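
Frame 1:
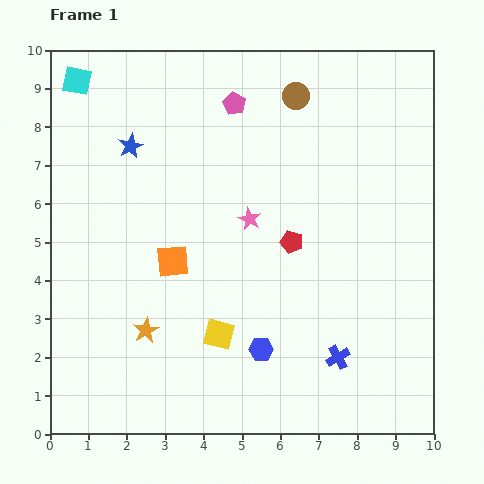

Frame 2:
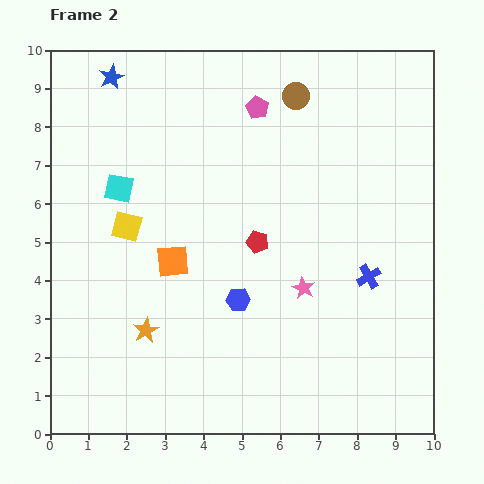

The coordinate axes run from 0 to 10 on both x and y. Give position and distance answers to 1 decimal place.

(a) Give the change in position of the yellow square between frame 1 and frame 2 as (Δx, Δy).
(-2.4, 2.8)

The yellow square was at (4.4, 2.6) in frame 1 and (2.0, 5.4) in frame 2.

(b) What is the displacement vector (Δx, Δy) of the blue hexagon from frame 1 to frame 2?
(-0.6, 1.3)

The blue hexagon was at (5.5, 2.2) in frame 1 and (4.9, 3.5) in frame 2.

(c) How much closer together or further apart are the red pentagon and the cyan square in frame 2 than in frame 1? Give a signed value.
-3.1

Distance in frame 1: 7.0. Distance in frame 2: 3.9.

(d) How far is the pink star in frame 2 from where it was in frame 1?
2.3

The pink star moved from (5.2, 5.6) to (6.6, 3.8), a distance of √(1.4² + 1.8²) ≈ 2.3.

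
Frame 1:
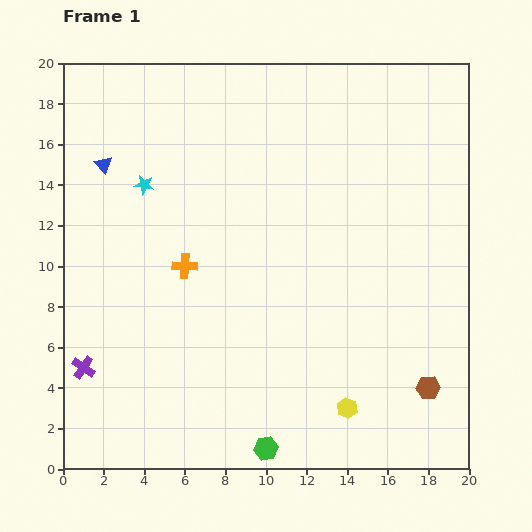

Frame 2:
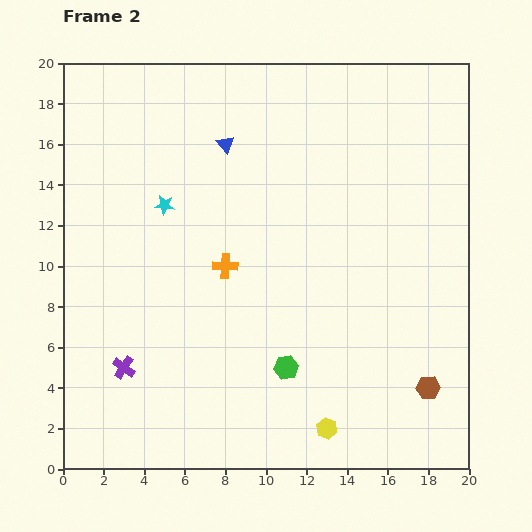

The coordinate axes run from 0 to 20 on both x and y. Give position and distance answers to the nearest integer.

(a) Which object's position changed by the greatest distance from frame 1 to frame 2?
the blue triangle

(moved 6; next 4)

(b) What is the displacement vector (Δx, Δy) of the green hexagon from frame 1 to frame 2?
(1, 4)

The green hexagon was at (10, 1) in frame 1 and (11, 5) in frame 2.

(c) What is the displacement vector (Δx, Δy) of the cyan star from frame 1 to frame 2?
(1, -1)

The cyan star was at (4, 14) in frame 1 and (5, 13) in frame 2.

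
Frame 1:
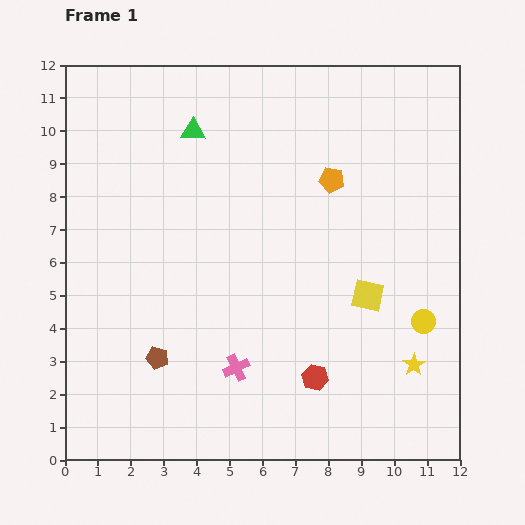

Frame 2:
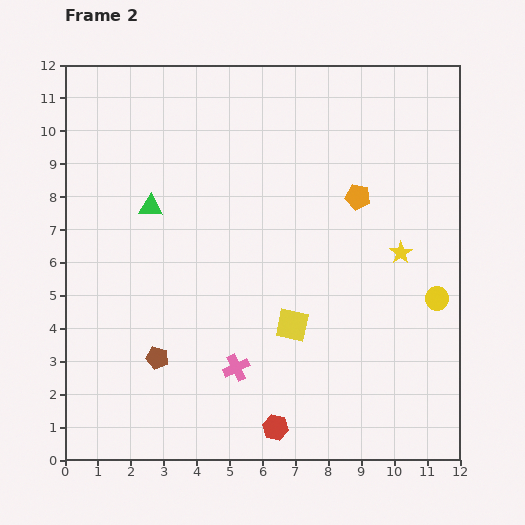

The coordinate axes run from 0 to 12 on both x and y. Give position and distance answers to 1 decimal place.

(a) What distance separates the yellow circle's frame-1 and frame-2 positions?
0.8

The yellow circle moved from (10.9, 4.2) to (11.3, 4.9), a distance of √(0.4² + 0.7²) ≈ 0.8.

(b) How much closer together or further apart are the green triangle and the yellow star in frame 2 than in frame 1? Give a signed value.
-2.1

Distance in frame 1: 9.8. Distance in frame 2: 7.7.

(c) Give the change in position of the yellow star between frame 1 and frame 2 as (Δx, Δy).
(-0.4, 3.4)

The yellow star was at (10.6, 2.9) in frame 1 and (10.2, 6.3) in frame 2.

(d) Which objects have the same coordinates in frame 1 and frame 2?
the pink cross, the brown pentagon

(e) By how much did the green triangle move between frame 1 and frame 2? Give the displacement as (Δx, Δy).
(-1.3, -2.3)

The green triangle was at (3.9, 10.0) in frame 1 and (2.6, 7.7) in frame 2.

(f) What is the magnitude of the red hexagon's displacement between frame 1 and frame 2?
1.9

The red hexagon moved from (7.6, 2.5) to (6.4, 1.0), a distance of √(1.2² + 1.5²) ≈ 1.9.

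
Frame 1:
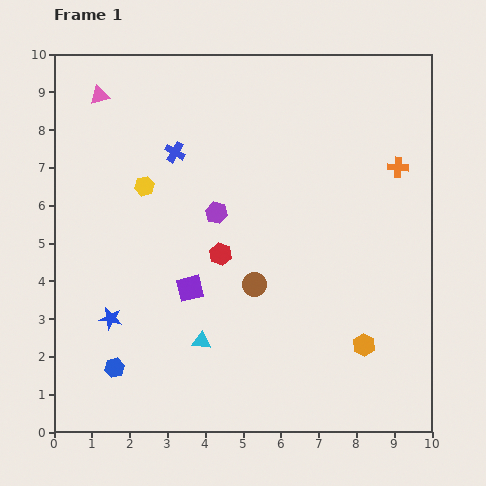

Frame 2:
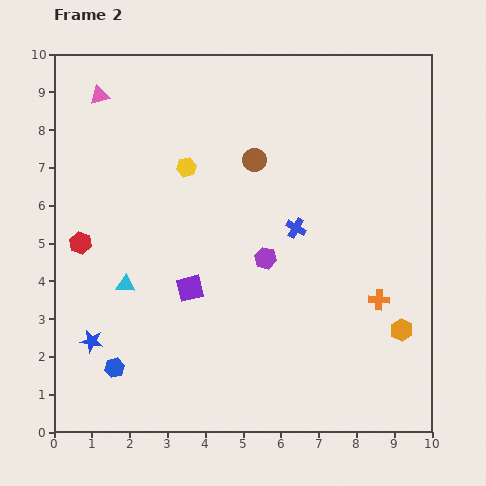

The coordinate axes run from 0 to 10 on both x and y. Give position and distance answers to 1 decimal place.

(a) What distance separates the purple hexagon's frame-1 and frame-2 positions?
1.8

The purple hexagon moved from (4.3, 5.8) to (5.6, 4.6), a distance of √(1.3² + 1.2²) ≈ 1.8.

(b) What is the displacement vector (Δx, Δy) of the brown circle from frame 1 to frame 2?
(0.0, 3.3)

The brown circle was at (5.3, 3.9) in frame 1 and (5.3, 7.2) in frame 2.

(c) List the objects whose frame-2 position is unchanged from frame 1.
the purple square, the pink triangle, the blue hexagon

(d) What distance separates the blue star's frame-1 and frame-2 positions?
0.8

The blue star moved from (1.5, 3.0) to (1.0, 2.4), a distance of √(0.5² + 0.6²) ≈ 0.8.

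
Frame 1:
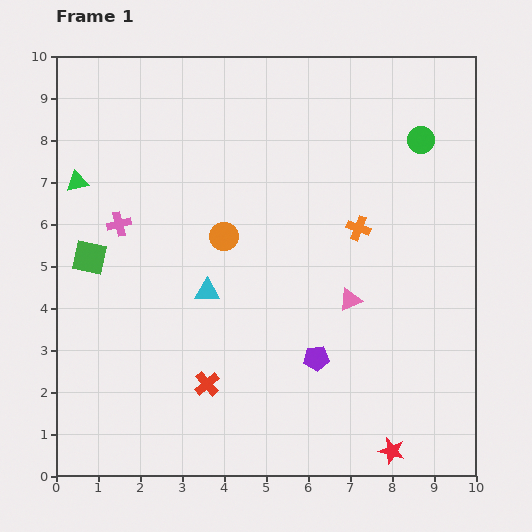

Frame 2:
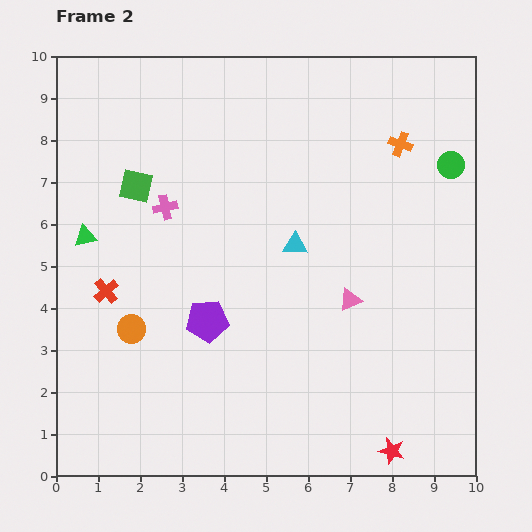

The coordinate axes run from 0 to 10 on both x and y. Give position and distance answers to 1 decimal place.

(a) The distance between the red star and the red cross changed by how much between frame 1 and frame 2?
+3.1

Distance in frame 1: 4.7. Distance in frame 2: 7.8.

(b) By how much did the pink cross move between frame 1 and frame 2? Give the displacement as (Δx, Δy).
(1.1, 0.4)

The pink cross was at (1.5, 6.0) in frame 1 and (2.6, 6.4) in frame 2.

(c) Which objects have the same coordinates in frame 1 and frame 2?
the pink triangle, the red star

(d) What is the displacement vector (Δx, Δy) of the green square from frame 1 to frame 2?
(1.1, 1.7)

The green square was at (0.8, 5.2) in frame 1 and (1.9, 6.9) in frame 2.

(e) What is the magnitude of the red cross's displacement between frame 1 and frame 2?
3.3

The red cross moved from (3.6, 2.2) to (1.2, 4.4), a distance of √(2.4² + 2.2²) ≈ 3.3.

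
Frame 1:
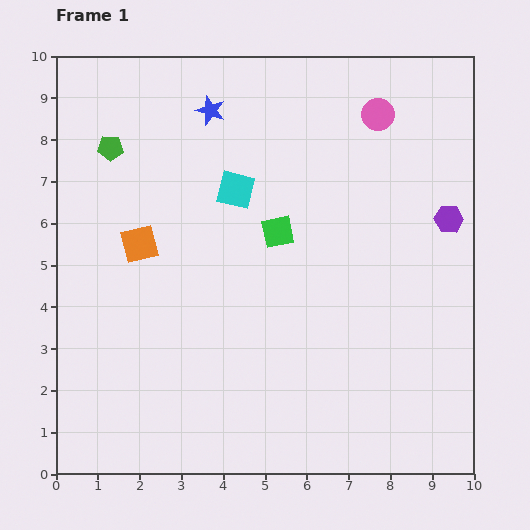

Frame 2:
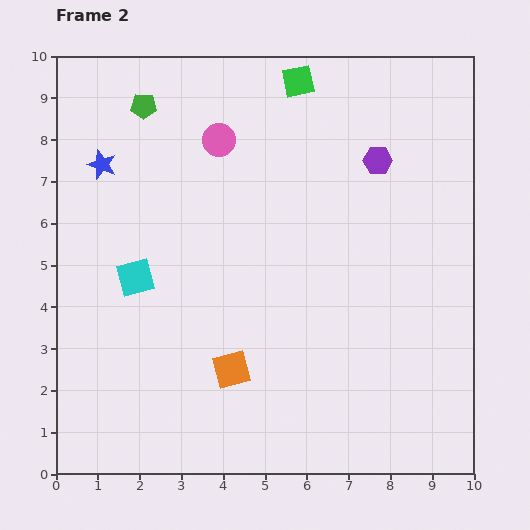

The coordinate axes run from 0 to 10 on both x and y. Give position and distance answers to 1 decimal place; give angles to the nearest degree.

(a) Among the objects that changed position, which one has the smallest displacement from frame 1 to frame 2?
the green pentagon

(moved 1.3)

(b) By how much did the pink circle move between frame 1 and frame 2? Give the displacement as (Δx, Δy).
(-3.8, -0.6)

The pink circle was at (7.7, 8.6) in frame 1 and (3.9, 8.0) in frame 2.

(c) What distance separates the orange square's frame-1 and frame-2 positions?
3.7

The orange square moved from (2.0, 5.5) to (4.2, 2.5), a distance of √(2.2² + 3.0²) ≈ 3.7.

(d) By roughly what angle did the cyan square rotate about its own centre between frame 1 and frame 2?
30° counter-clockwise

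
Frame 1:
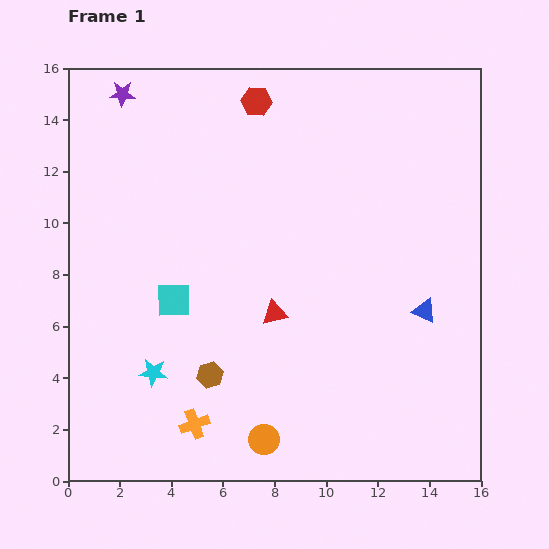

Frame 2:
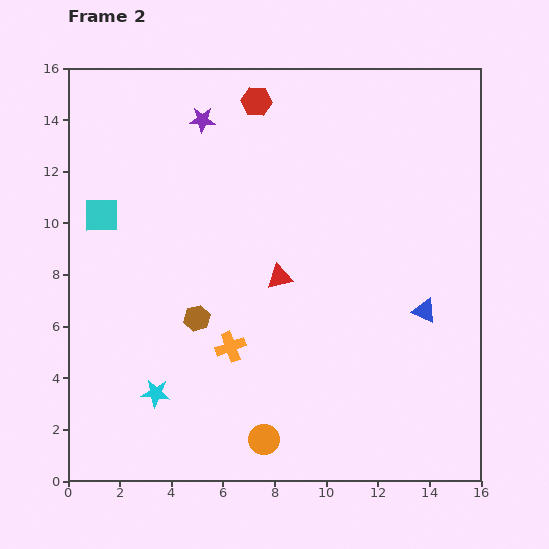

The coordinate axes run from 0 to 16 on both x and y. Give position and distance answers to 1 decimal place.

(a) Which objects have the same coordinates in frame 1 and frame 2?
the red hexagon, the orange circle, the blue triangle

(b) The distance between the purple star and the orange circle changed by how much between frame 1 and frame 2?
-1.9

Distance in frame 1: 14.5. Distance in frame 2: 12.6.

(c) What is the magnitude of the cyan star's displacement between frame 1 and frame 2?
0.8

The cyan star moved from (3.3, 4.2) to (3.4, 3.4), a distance of √(0.1² + 0.8²) ≈ 0.8.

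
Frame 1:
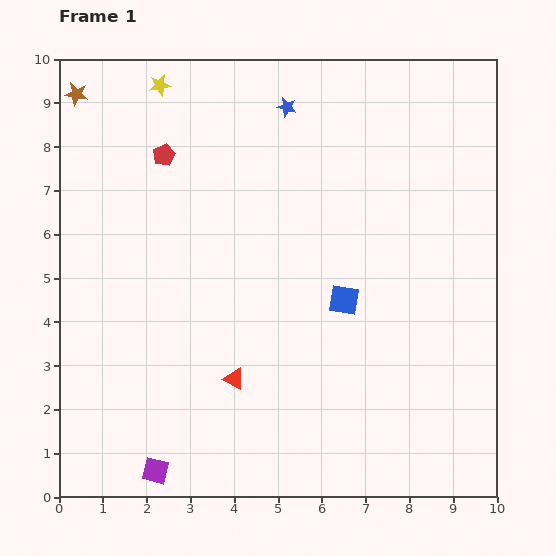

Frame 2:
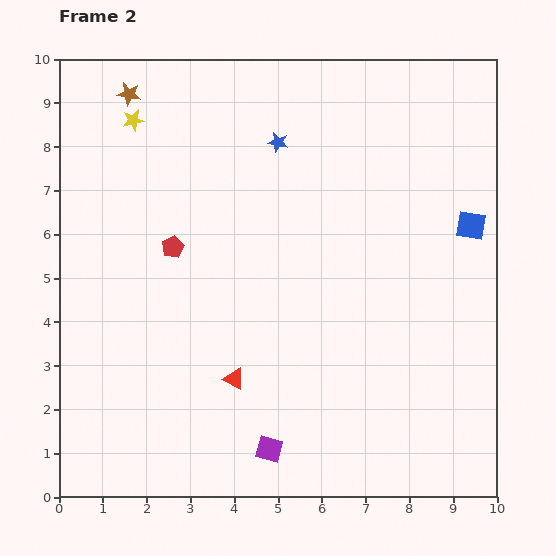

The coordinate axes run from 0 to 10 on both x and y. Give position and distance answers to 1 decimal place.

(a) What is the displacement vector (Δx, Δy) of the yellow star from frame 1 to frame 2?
(-0.6, -0.8)

The yellow star was at (2.3, 9.4) in frame 1 and (1.7, 8.6) in frame 2.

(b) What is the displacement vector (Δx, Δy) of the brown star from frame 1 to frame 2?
(1.2, 0.0)

The brown star was at (0.4, 9.2) in frame 1 and (1.6, 9.2) in frame 2.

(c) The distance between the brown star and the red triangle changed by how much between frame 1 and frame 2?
-0.5

Distance in frame 1: 7.4. Distance in frame 2: 6.9.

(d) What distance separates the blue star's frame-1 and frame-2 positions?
0.8

The blue star moved from (5.2, 8.9) to (5.0, 8.1), a distance of √(0.2² + 0.8²) ≈ 0.8.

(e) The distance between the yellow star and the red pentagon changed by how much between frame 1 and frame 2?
+1.4

Distance in frame 1: 1.6. Distance in frame 2: 3.0.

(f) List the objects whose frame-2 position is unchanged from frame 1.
the red triangle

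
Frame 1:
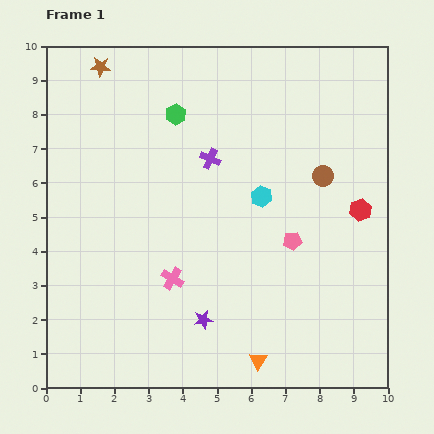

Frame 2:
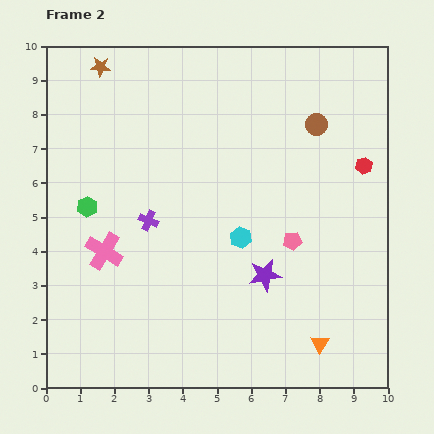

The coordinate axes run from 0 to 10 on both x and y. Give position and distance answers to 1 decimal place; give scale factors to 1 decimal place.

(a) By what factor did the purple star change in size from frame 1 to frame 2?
1.7×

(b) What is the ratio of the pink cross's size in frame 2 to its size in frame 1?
1.6×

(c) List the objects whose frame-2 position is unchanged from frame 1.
the brown star, the pink pentagon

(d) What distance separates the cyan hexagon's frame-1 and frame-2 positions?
1.3

The cyan hexagon moved from (6.3, 5.6) to (5.7, 4.4), a distance of √(0.6² + 1.2²) ≈ 1.3.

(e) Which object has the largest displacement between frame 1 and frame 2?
the green hexagon

(moved 3.7; next 2.5)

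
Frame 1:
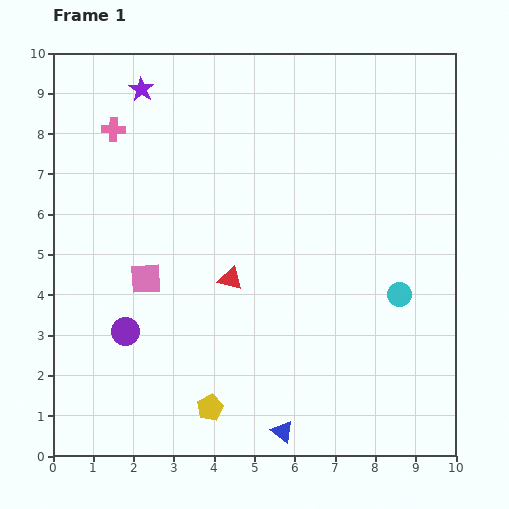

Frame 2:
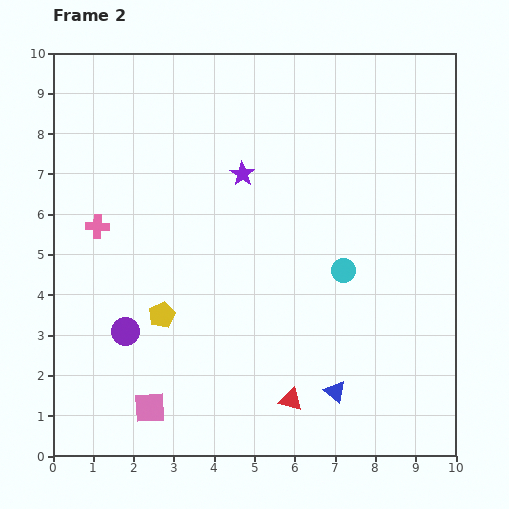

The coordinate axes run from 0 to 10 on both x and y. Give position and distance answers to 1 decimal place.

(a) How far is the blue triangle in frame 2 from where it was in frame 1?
1.6

The blue triangle moved from (5.7, 0.6) to (7.0, 1.6), a distance of √(1.3² + 1.0²) ≈ 1.6.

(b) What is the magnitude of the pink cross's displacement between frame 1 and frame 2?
2.4

The pink cross moved from (1.5, 8.1) to (1.1, 5.7), a distance of √(0.4² + 2.4²) ≈ 2.4.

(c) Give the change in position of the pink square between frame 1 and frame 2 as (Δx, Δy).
(0.1, -3.2)

The pink square was at (2.3, 4.4) in frame 1 and (2.4, 1.2) in frame 2.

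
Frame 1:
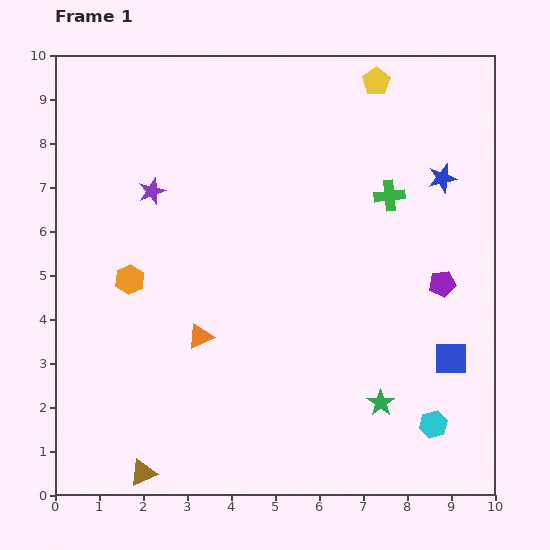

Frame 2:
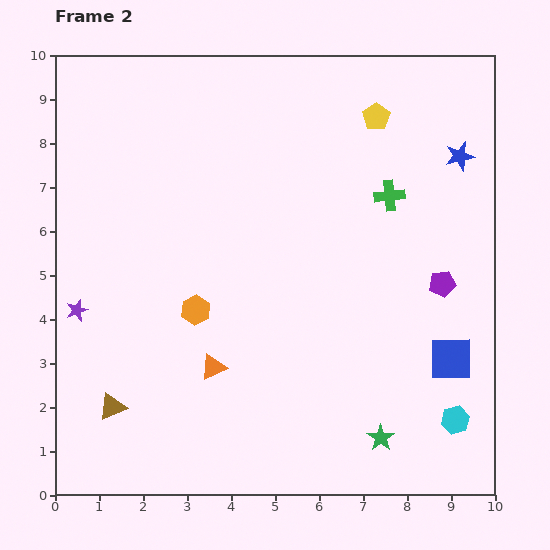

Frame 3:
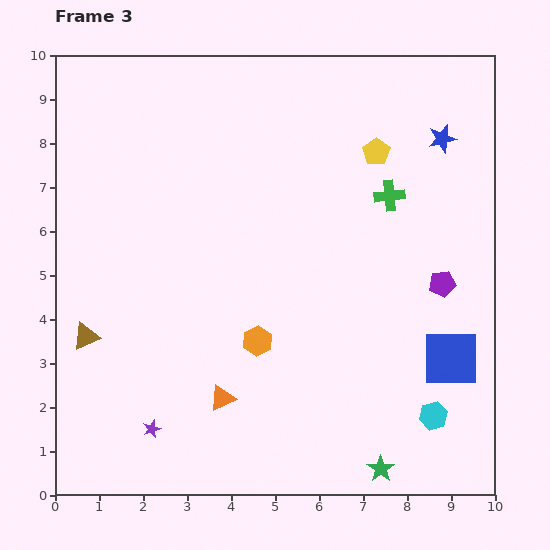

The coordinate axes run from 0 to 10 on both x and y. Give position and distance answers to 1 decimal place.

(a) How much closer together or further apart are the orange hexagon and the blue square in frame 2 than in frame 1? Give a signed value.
-1.6

Distance in frame 1: 7.5. Distance in frame 2: 5.9.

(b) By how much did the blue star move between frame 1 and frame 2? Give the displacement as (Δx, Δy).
(0.4, 0.5)

The blue star was at (8.8, 7.2) in frame 1 and (9.2, 7.7) in frame 2.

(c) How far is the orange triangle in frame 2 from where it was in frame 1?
0.8

The orange triangle moved from (3.3, 3.6) to (3.6, 2.9), a distance of √(0.3² + 0.7²) ≈ 0.8.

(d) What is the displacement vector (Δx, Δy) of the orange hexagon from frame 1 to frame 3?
(2.9, -1.4)

The orange hexagon was at (1.7, 4.9) in frame 1 and (4.6, 3.5) in frame 3.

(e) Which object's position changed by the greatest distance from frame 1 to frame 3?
the purple star

(moved 5.4; next 3.4)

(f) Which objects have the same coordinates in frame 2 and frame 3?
the green cross, the purple pentagon, the blue square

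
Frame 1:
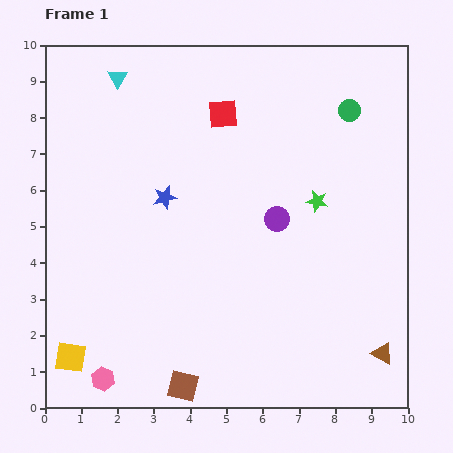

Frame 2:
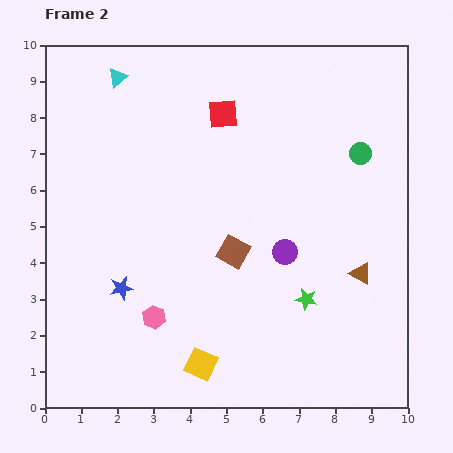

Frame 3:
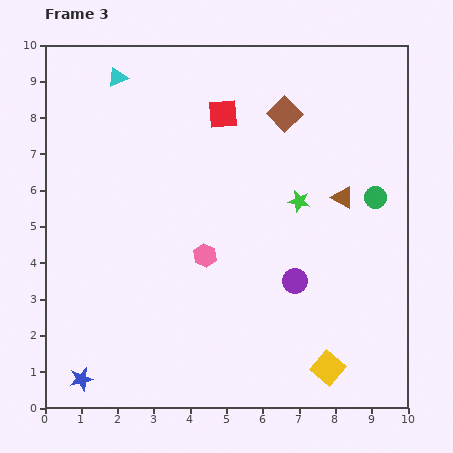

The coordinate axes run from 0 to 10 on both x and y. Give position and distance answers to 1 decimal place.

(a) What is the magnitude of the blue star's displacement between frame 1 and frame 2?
2.8

The blue star moved from (3.3, 5.8) to (2.1, 3.3), a distance of √(1.2² + 2.5²) ≈ 2.8.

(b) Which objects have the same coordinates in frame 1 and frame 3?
the cyan triangle, the red square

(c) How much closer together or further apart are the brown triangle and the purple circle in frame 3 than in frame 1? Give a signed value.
-2.1

Distance in frame 1: 4.7. Distance in frame 3: 2.6.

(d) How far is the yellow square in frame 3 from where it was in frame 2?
3.5

The yellow square moved from (4.3, 1.2) to (7.8, 1.1), a distance of √(3.5² + 0.1²) ≈ 3.5.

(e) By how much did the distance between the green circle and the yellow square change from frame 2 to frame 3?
-2.4

Distance in frame 2: 7.3. Distance in frame 3: 4.9.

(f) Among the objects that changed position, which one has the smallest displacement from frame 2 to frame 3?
the purple circle

(moved 0.9)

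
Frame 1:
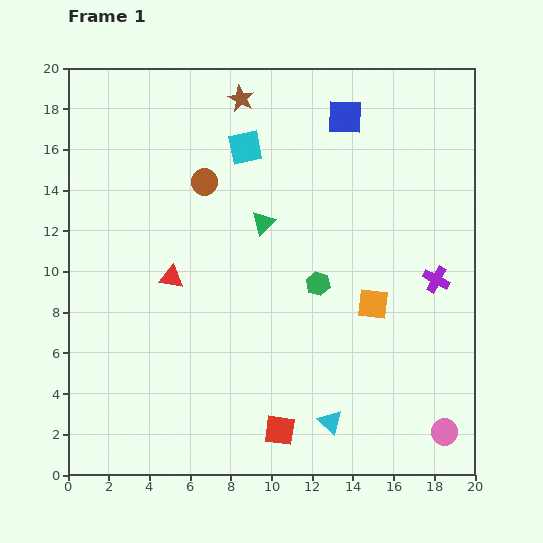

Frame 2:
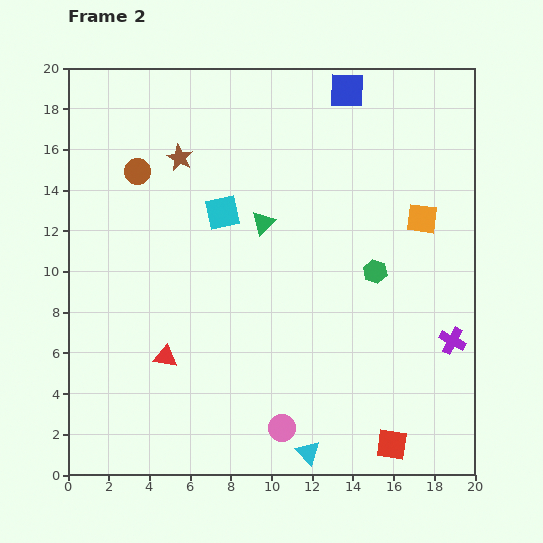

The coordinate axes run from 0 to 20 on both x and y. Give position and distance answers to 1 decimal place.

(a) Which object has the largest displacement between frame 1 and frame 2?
the pink circle

(moved 8.0; next 5.5)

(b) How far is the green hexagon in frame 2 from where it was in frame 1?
2.9

The green hexagon moved from (12.3, 9.4) to (15.1, 10.0), a distance of √(2.8² + 0.6²) ≈ 2.9.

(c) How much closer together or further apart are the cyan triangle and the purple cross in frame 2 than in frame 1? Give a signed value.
+0.3

Distance in frame 1: 8.7. Distance in frame 2: 9.0.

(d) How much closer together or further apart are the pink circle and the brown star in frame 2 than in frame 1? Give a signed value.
-5.0

Distance in frame 1: 19.2. Distance in frame 2: 14.2.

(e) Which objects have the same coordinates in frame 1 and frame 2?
the green triangle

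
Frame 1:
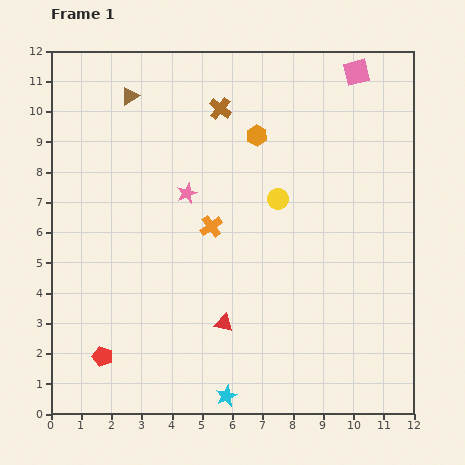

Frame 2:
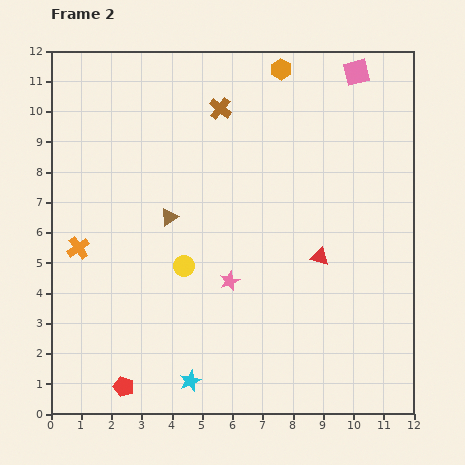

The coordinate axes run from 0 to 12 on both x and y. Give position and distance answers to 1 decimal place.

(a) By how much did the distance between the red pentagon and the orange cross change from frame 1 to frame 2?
-0.8

Distance in frame 1: 5.6. Distance in frame 2: 4.8.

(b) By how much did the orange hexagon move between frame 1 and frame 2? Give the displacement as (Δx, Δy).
(0.8, 2.2)

The orange hexagon was at (6.8, 9.2) in frame 1 and (7.6, 11.4) in frame 2.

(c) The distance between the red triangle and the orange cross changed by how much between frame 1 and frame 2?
+4.8

Distance in frame 1: 3.2. Distance in frame 2: 8.0.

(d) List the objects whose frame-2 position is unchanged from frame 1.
the brown cross, the pink square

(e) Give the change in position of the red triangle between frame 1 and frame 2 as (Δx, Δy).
(3.2, 2.2)

The red triangle was at (5.7, 3.0) in frame 1 and (8.9, 5.2) in frame 2.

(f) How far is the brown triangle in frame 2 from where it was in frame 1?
4.2

The brown triangle moved from (2.6, 10.5) to (3.9, 6.5), a distance of √(1.3² + 4.0²) ≈ 4.2.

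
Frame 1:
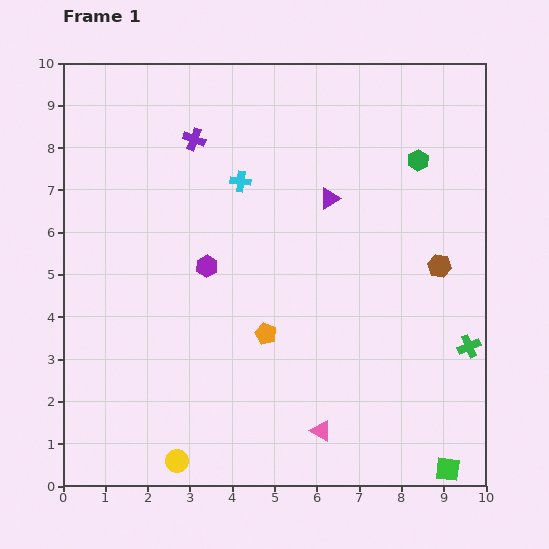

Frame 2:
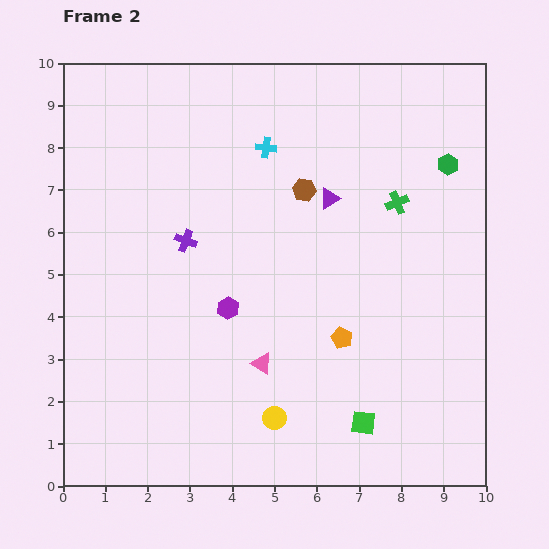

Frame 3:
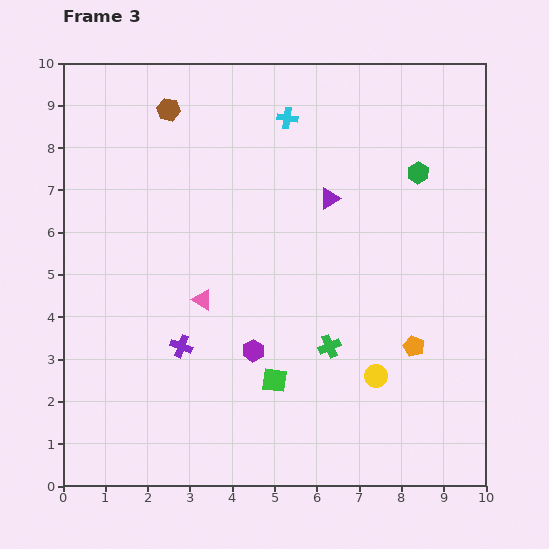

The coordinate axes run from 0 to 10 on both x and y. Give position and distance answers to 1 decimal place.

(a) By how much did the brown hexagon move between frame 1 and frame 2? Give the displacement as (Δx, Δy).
(-3.2, 1.8)

The brown hexagon was at (8.9, 5.2) in frame 1 and (5.7, 7.0) in frame 2.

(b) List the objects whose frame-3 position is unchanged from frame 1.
the purple triangle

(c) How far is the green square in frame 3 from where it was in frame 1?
4.6

The green square moved from (9.1, 0.4) to (5.0, 2.5), a distance of √(4.1² + 2.1²) ≈ 4.6.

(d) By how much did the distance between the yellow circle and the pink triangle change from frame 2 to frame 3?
+3.2

Distance in frame 2: 1.3. Distance in frame 3: 4.5.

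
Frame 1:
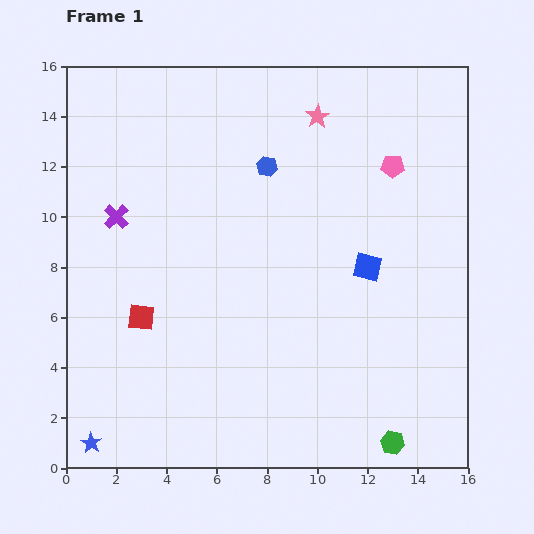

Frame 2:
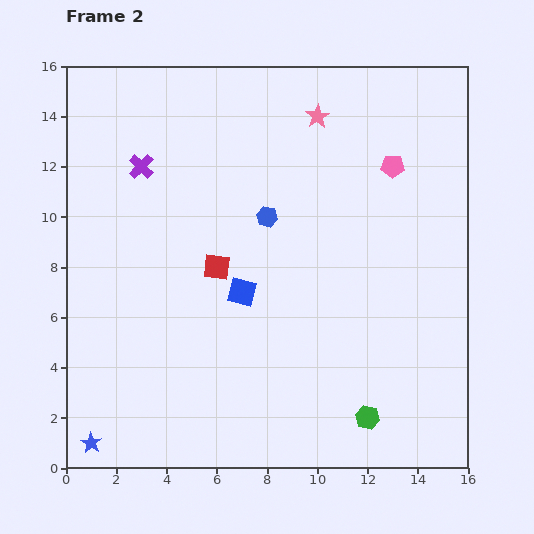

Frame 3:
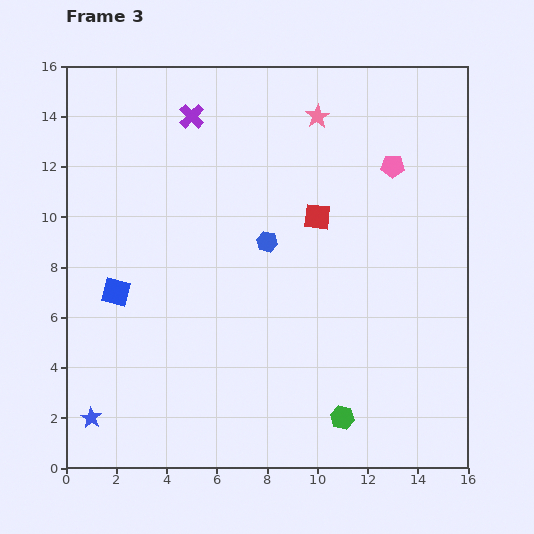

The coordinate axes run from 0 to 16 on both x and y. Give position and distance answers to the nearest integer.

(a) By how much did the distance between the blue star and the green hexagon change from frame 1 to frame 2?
-1

Distance in frame 1: 12. Distance in frame 2: 11.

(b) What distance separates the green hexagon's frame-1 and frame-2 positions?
1

The green hexagon moved from (13, 1) to (12, 2), a distance of √(1² + 1²) ≈ 1.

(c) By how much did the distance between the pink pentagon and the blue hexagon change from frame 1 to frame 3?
+1

Distance in frame 1: 5. Distance in frame 3: 6.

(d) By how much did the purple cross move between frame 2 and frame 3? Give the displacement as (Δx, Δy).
(2, 2)

The purple cross was at (3, 12) in frame 2 and (5, 14) in frame 3.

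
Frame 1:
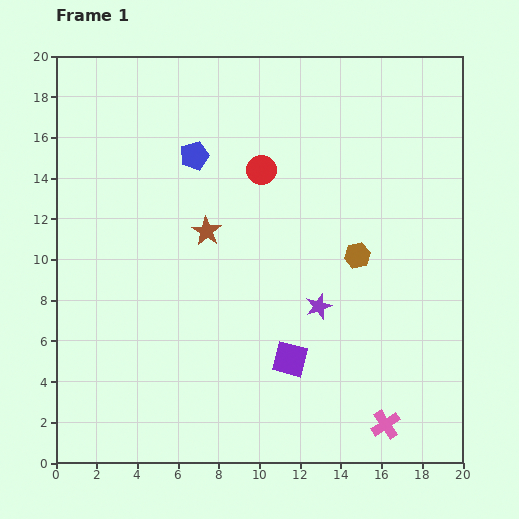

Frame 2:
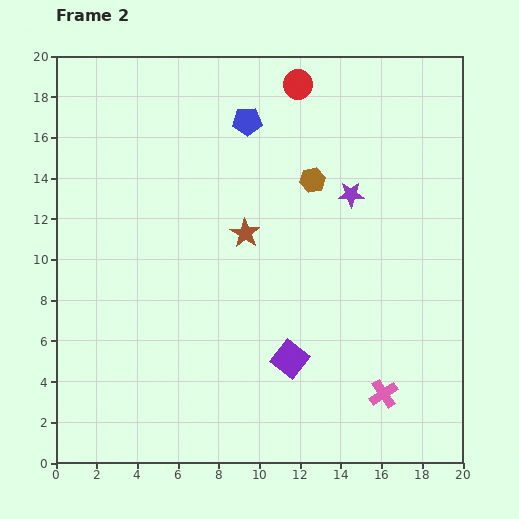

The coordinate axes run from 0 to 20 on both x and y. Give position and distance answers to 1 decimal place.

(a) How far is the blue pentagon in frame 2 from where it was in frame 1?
3.1

The blue pentagon moved from (6.8, 15.1) to (9.4, 16.8), a distance of √(2.6² + 1.7²) ≈ 3.1.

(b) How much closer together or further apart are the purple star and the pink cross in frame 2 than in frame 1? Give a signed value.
+3.2

Distance in frame 1: 6.7. Distance in frame 2: 9.9.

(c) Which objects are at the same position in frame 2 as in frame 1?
the purple square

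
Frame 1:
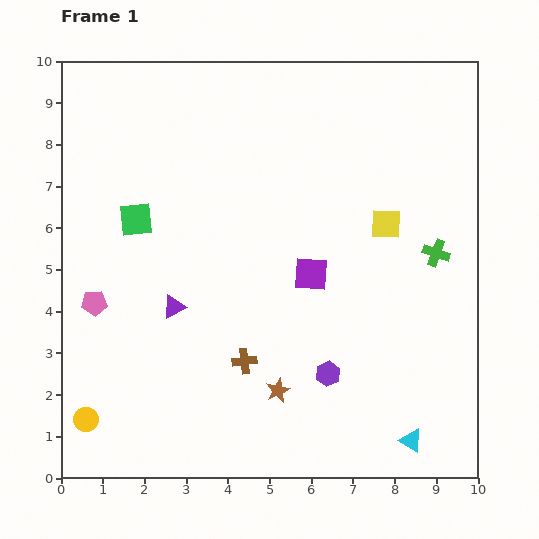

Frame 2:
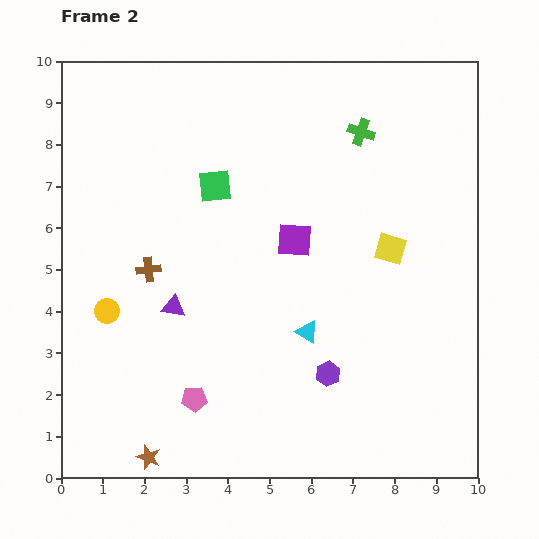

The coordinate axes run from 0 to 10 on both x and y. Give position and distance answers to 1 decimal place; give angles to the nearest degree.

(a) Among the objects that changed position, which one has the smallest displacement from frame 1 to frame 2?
the yellow square

(moved 0.6)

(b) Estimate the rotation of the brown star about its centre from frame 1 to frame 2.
27° counter-clockwise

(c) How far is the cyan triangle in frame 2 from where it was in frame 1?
3.6

The cyan triangle moved from (8.4, 0.9) to (5.9, 3.5), a distance of √(2.5² + 2.6²) ≈ 3.6.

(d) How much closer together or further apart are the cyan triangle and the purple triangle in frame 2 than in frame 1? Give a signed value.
-3.2

Distance in frame 1: 6.5. Distance in frame 2: 3.3.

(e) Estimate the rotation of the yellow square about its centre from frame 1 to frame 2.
15° clockwise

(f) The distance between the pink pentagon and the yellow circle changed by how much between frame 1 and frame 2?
+0.2

Distance in frame 1: 2.8. Distance in frame 2: 3.0.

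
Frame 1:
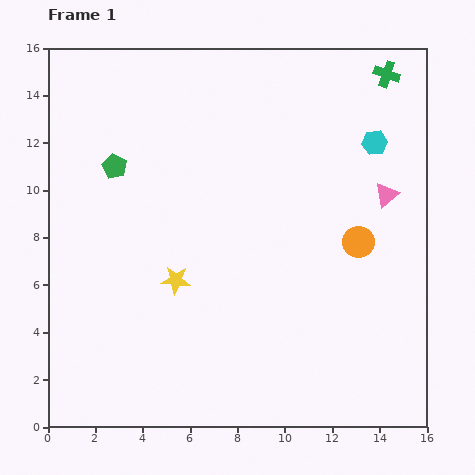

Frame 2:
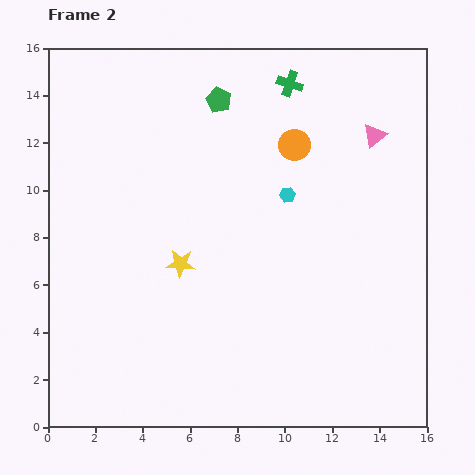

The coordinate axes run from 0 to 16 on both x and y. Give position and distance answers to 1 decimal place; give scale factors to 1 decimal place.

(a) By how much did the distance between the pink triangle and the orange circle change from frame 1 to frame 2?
+1.1

Distance in frame 1: 2.3. Distance in frame 2: 3.4.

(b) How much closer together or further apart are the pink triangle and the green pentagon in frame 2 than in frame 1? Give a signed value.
-4.8

Distance in frame 1: 11.6. Distance in frame 2: 6.8.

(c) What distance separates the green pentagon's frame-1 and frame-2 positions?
5.2

The green pentagon moved from (2.8, 11.0) to (7.2, 13.8), a distance of √(4.4² + 2.8²) ≈ 5.2.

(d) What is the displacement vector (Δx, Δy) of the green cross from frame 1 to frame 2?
(-4.1, -0.4)

The green cross was at (14.3, 14.9) in frame 1 and (10.2, 14.5) in frame 2.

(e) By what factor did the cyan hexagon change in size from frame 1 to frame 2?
0.6×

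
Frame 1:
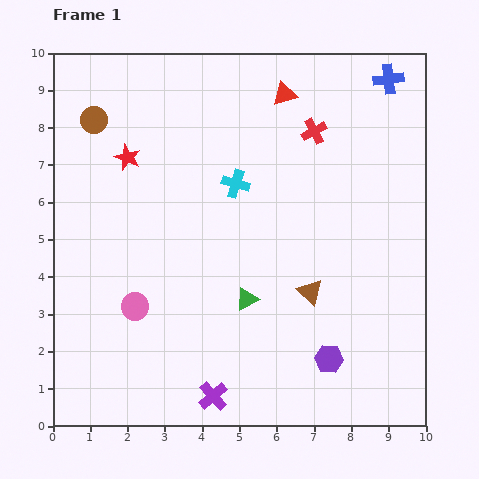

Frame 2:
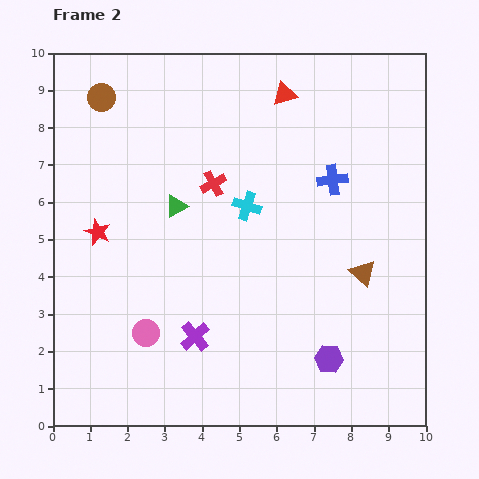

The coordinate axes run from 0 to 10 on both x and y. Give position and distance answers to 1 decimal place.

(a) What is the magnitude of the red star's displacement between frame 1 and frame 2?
2.2

The red star moved from (2.0, 7.2) to (1.2, 5.2), a distance of √(0.8² + 2.0²) ≈ 2.2.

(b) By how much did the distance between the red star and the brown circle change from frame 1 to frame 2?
+2.3

Distance in frame 1: 1.3. Distance in frame 2: 3.6.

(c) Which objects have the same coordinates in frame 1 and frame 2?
the purple hexagon, the red triangle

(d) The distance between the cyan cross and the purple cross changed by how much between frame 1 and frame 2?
-1.9

Distance in frame 1: 5.7. Distance in frame 2: 3.8.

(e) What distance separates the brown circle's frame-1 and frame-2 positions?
0.6

The brown circle moved from (1.1, 8.2) to (1.3, 8.8), a distance of √(0.2² + 0.6²) ≈ 0.6.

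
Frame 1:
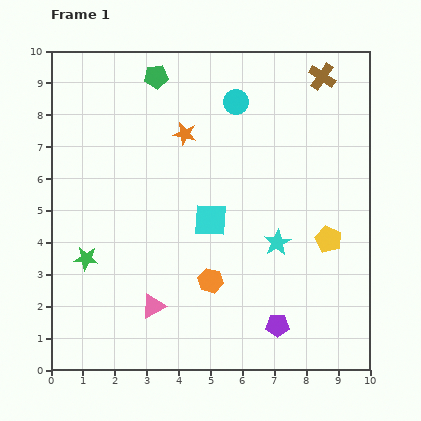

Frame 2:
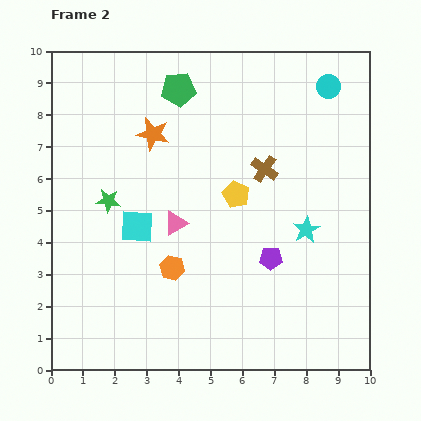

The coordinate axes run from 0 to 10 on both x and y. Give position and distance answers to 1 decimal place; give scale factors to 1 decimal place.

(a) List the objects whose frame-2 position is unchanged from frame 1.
none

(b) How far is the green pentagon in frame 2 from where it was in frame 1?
0.8

The green pentagon moved from (3.3, 9.2) to (4.0, 8.8), a distance of √(0.7² + 0.4²) ≈ 0.8.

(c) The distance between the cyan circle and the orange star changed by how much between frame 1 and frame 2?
+3.8

Distance in frame 1: 1.9. Distance in frame 2: 5.7.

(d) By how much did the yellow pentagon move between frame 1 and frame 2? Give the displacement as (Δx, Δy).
(-2.9, 1.4)

The yellow pentagon was at (8.7, 4.1) in frame 1 and (5.8, 5.5) in frame 2.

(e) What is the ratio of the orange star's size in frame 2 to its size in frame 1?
1.4×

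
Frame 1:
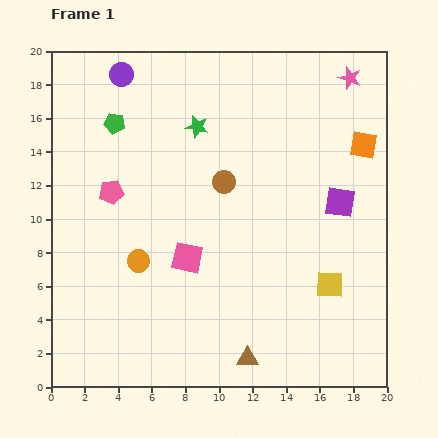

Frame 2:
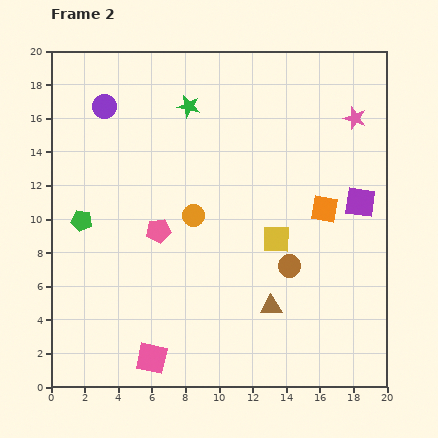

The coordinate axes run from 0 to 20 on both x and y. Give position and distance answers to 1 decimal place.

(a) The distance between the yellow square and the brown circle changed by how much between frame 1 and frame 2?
-7.0

Distance in frame 1: 8.8. Distance in frame 2: 1.8.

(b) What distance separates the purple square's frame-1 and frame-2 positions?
1.2

The purple square moved from (17.2, 11.0) to (18.4, 11.0), a distance of √(1.2² + 0.0²) ≈ 1.2.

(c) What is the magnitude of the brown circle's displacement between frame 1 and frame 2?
6.3

The brown circle moved from (10.3, 12.2) to (14.2, 7.2), a distance of √(3.9² + 5.0²) ≈ 6.3.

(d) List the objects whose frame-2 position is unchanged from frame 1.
none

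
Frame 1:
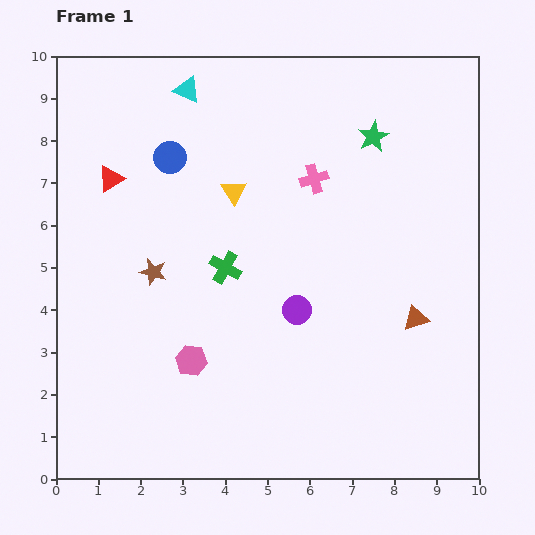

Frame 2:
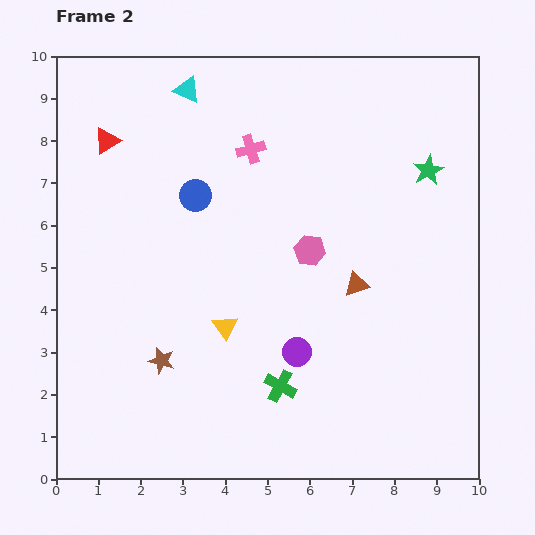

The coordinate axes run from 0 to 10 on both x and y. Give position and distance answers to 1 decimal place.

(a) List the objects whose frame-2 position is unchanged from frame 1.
the cyan triangle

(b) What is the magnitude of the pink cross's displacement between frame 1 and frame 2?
1.7

The pink cross moved from (6.1, 7.1) to (4.6, 7.8), a distance of √(1.5² + 0.7²) ≈ 1.7.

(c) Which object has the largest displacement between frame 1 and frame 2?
the pink hexagon

(moved 3.8; next 3.2)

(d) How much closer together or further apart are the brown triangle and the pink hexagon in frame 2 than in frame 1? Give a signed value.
-4.0

Distance in frame 1: 5.4. Distance in frame 2: 1.4.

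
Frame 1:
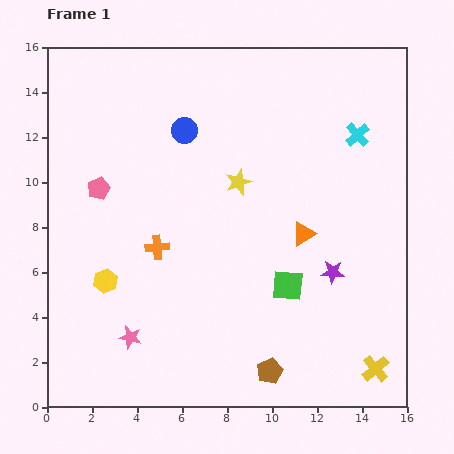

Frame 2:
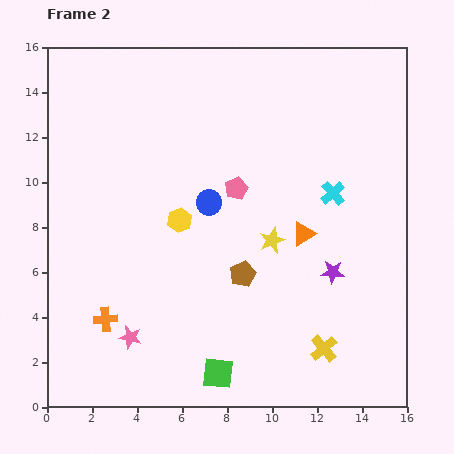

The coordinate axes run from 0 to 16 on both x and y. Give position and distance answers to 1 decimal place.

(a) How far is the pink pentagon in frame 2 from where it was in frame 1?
6.1

The pink pentagon moved from (2.3, 9.7) to (8.4, 9.7), a distance of √(6.1² + 0.0²) ≈ 6.1.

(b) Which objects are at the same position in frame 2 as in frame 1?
the pink star, the orange triangle, the purple star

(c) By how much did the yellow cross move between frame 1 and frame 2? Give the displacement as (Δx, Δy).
(-2.3, 0.9)

The yellow cross was at (14.6, 1.7) in frame 1 and (12.3, 2.6) in frame 2.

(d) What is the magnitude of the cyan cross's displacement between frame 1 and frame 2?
2.8

The cyan cross moved from (13.8, 12.1) to (12.7, 9.5), a distance of √(1.1² + 2.6²) ≈ 2.8.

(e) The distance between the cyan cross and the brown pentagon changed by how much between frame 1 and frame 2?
-5.8

Distance in frame 1: 11.2. Distance in frame 2: 5.4.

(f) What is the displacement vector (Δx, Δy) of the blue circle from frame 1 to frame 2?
(1.1, -3.2)

The blue circle was at (6.1, 12.3) in frame 1 and (7.2, 9.1) in frame 2.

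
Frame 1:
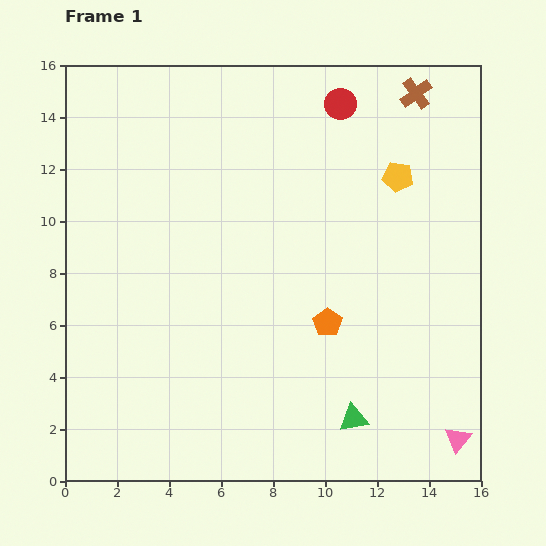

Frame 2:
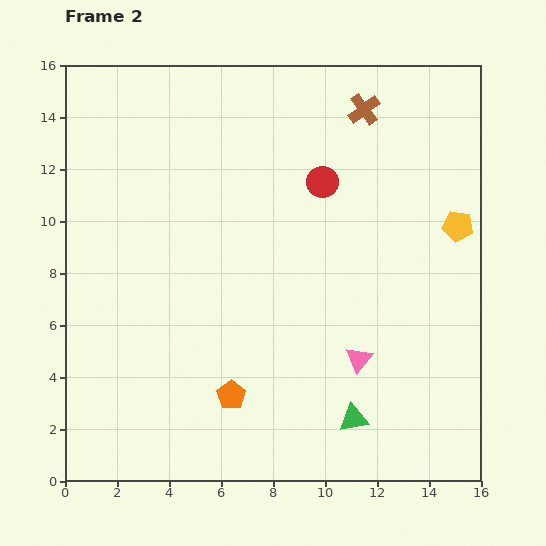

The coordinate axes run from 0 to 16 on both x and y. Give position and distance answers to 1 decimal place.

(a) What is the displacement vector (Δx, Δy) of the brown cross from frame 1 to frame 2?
(-2.0, -0.6)

The brown cross was at (13.5, 14.9) in frame 1 and (11.5, 14.3) in frame 2.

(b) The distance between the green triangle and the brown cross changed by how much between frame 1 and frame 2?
-0.8

Distance in frame 1: 12.7. Distance in frame 2: 11.9.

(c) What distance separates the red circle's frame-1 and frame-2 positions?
3.1

The red circle moved from (10.6, 14.5) to (9.9, 11.5), a distance of √(0.7² + 3.0²) ≈ 3.1.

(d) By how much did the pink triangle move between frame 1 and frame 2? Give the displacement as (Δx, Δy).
(-3.8, 3.1)

The pink triangle was at (15.1, 1.6) in frame 1 and (11.3, 4.7) in frame 2.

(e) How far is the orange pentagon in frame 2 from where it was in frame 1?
4.6

The orange pentagon moved from (10.1, 6.1) to (6.4, 3.3), a distance of √(3.7² + 2.8²) ≈ 4.6.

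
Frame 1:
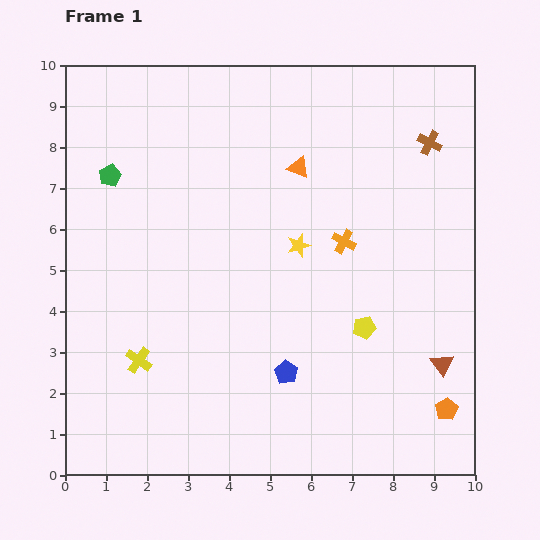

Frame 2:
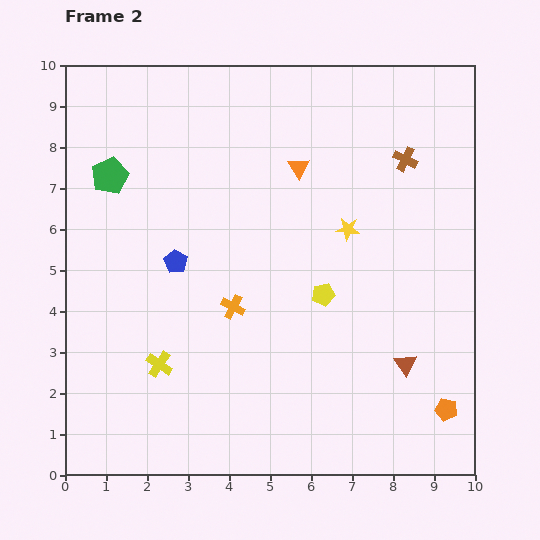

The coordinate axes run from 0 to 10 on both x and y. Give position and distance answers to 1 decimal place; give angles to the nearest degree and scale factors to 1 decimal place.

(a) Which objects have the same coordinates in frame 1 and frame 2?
the orange pentagon, the green pentagon, the orange triangle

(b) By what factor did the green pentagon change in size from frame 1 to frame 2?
1.7×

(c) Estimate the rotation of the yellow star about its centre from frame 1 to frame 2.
22° clockwise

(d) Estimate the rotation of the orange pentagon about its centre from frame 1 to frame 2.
27° counter-clockwise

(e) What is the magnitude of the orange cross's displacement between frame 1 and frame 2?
3.1

The orange cross moved from (6.8, 5.7) to (4.1, 4.1), a distance of √(2.7² + 1.6²) ≈ 3.1.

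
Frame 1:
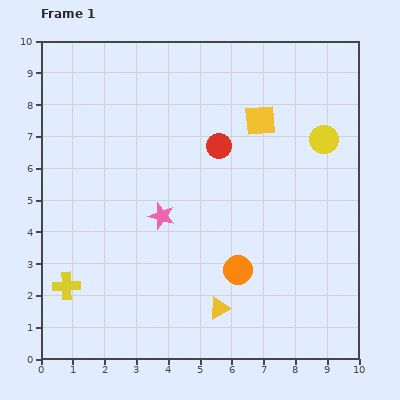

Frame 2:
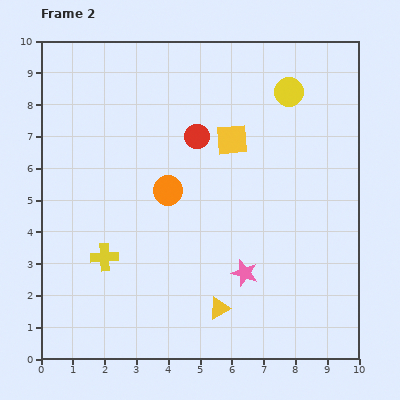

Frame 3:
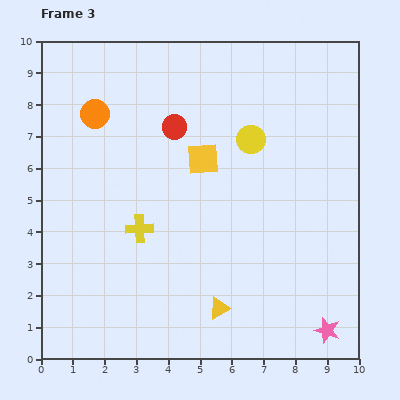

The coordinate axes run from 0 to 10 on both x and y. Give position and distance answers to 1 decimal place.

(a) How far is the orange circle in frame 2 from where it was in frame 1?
3.3

The orange circle moved from (6.2, 2.8) to (4.0, 5.3), a distance of √(2.2² + 2.5²) ≈ 3.3.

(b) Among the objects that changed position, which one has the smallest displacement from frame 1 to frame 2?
the red circle

(moved 0.8)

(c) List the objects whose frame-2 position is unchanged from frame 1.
the yellow triangle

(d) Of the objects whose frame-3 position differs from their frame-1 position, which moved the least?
the red circle

(moved 1.5)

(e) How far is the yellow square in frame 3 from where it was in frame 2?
1.1

The yellow square moved from (6.0, 6.9) to (5.1, 6.3), a distance of √(0.9² + 0.6²) ≈ 1.1.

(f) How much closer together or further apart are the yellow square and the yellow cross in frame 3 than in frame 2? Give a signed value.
-2.4

Distance in frame 2: 5.4. Distance in frame 3: 3.0.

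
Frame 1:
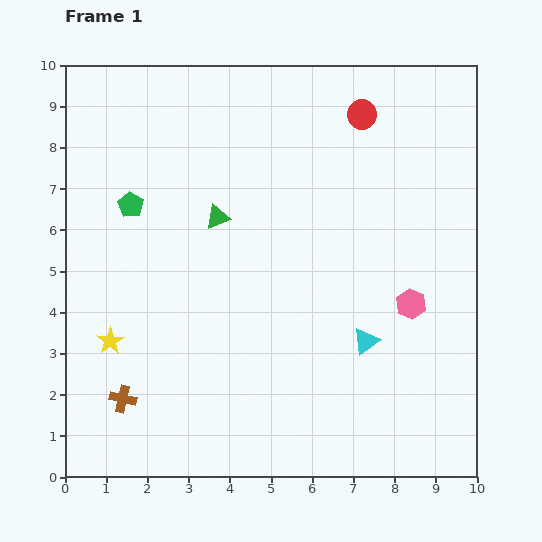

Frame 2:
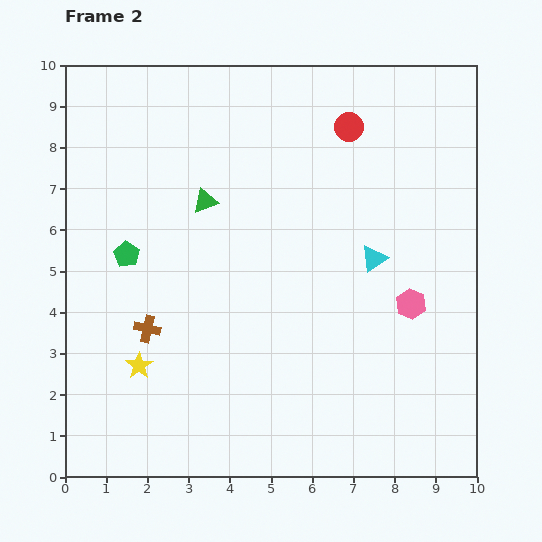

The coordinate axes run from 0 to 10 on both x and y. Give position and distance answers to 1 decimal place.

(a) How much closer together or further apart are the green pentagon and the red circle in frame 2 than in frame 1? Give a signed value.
+0.2

Distance in frame 1: 6.0. Distance in frame 2: 6.2.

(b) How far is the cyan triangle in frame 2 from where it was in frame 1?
2.0

The cyan triangle moved from (7.3, 3.3) to (7.5, 5.3), a distance of √(0.2² + 2.0²) ≈ 2.0.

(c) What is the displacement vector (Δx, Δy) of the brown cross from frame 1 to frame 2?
(0.6, 1.7)

The brown cross was at (1.4, 1.9) in frame 1 and (2.0, 3.6) in frame 2.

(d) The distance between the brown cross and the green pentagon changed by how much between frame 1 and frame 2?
-2.8

Distance in frame 1: 4.7. Distance in frame 2: 1.9.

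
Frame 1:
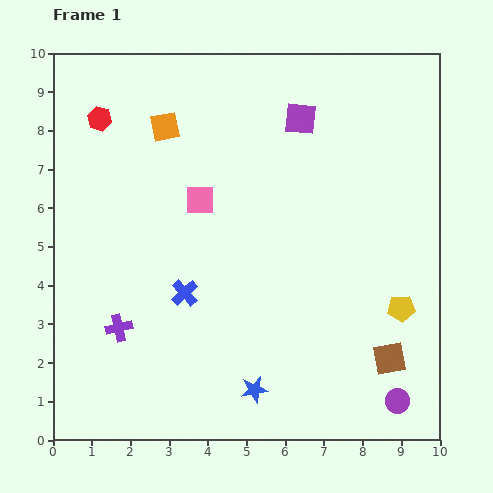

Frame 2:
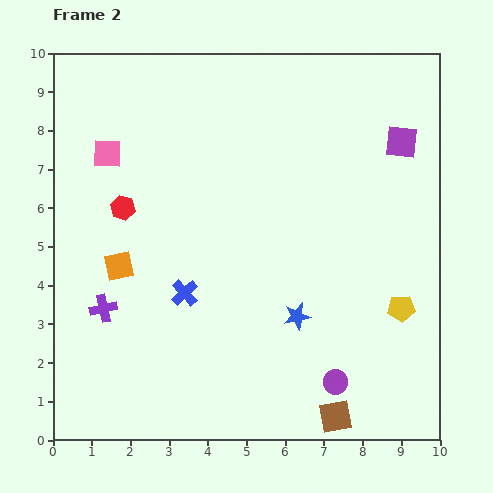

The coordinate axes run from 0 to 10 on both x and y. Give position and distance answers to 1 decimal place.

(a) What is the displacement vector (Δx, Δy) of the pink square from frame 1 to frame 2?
(-2.4, 1.2)

The pink square was at (3.8, 6.2) in frame 1 and (1.4, 7.4) in frame 2.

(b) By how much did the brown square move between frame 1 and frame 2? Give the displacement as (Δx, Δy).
(-1.4, -1.5)

The brown square was at (8.7, 2.1) in frame 1 and (7.3, 0.6) in frame 2.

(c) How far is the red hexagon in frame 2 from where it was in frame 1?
2.4

The red hexagon moved from (1.2, 8.3) to (1.8, 6.0), a distance of √(0.6² + 2.3²) ≈ 2.4.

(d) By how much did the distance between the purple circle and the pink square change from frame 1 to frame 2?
+1.0

Distance in frame 1: 7.3. Distance in frame 2: 8.3.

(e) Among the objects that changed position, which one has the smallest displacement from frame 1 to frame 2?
the purple cross

(moved 0.6)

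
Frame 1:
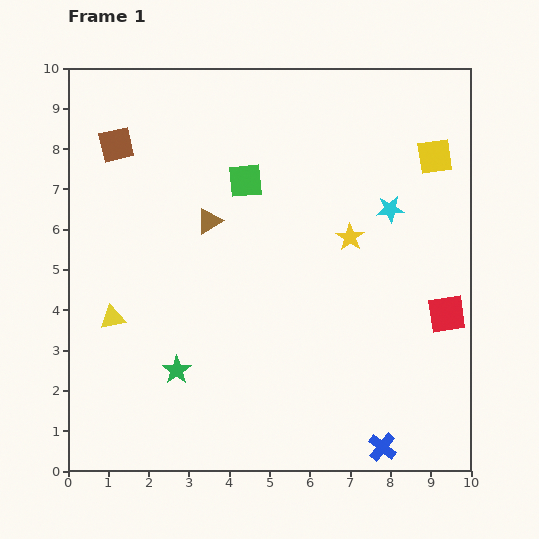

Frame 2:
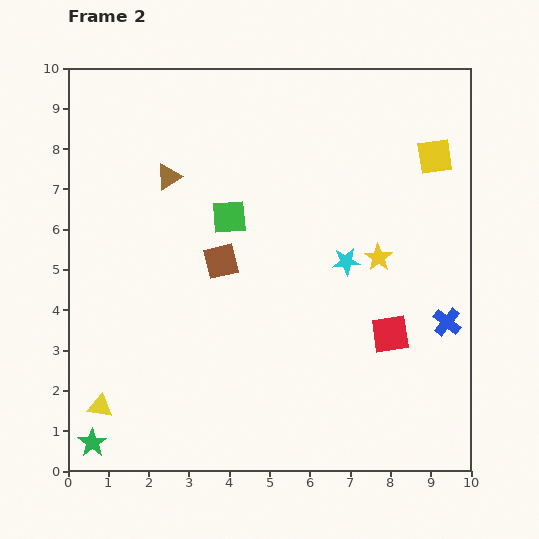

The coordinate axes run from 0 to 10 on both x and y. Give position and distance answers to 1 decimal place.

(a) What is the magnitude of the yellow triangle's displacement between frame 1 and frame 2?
2.2

The yellow triangle moved from (1.1, 3.8) to (0.8, 1.6), a distance of √(0.3² + 2.2²) ≈ 2.2.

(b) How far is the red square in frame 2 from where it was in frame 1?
1.5

The red square moved from (9.4, 3.9) to (8.0, 3.4), a distance of √(1.4² + 0.5²) ≈ 1.5.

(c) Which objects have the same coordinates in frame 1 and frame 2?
the yellow square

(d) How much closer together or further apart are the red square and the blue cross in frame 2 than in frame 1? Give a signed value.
-2.3

Distance in frame 1: 3.7. Distance in frame 2: 1.4.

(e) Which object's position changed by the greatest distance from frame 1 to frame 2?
the brown square

(moved 3.9; next 3.5)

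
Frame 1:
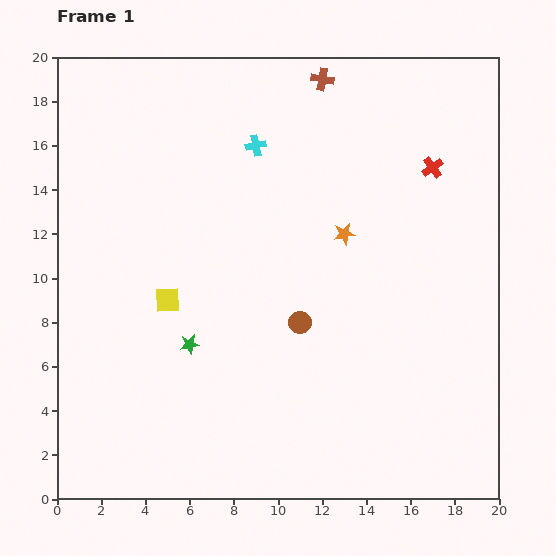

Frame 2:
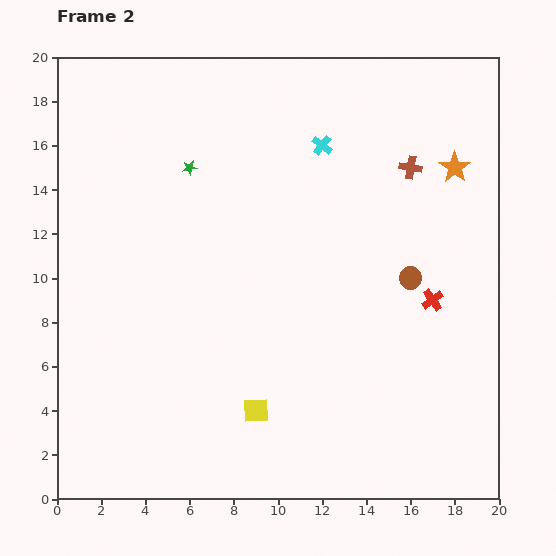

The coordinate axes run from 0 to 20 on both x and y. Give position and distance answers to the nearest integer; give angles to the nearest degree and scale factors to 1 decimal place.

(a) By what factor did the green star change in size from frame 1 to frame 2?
0.7×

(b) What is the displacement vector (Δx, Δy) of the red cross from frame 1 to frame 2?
(0, -6)

The red cross was at (17, 15) in frame 1 and (17, 9) in frame 2.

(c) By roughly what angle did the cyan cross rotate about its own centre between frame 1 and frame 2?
40° counter-clockwise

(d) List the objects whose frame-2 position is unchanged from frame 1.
none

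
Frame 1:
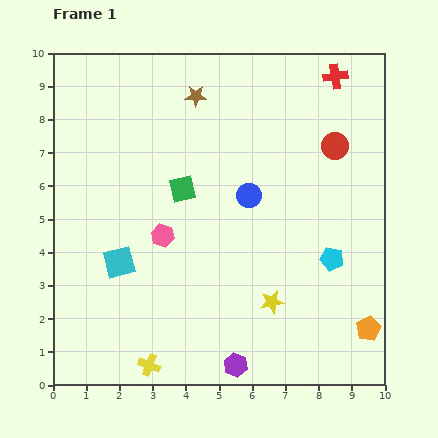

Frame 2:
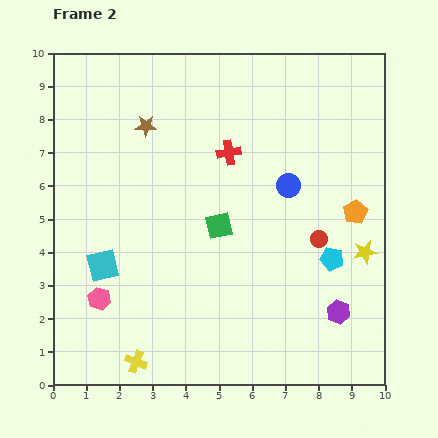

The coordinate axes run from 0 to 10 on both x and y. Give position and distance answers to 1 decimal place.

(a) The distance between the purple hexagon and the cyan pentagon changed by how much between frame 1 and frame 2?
-2.7

Distance in frame 1: 4.3. Distance in frame 2: 1.6.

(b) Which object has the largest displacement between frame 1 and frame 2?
the red cross

(moved 3.9; next 3.5)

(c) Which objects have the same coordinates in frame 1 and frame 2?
the cyan pentagon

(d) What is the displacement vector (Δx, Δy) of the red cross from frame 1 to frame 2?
(-3.2, -2.3)

The red cross was at (8.5, 9.3) in frame 1 and (5.3, 7.0) in frame 2.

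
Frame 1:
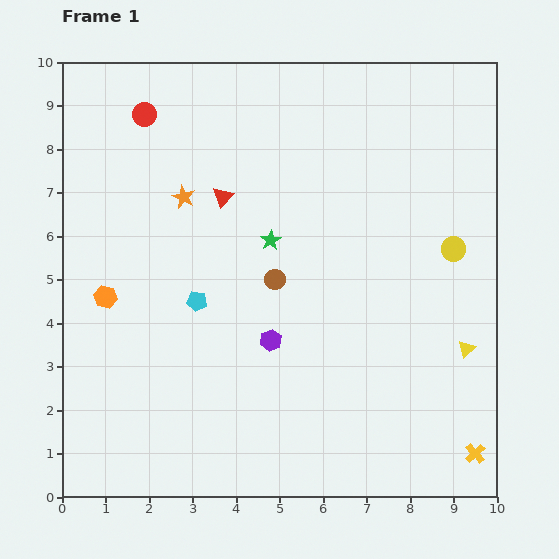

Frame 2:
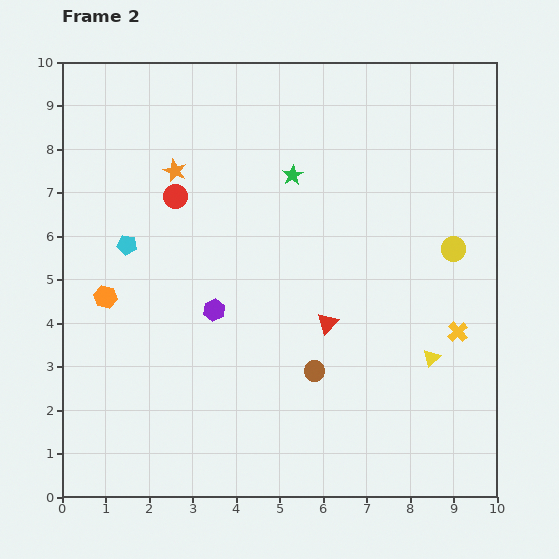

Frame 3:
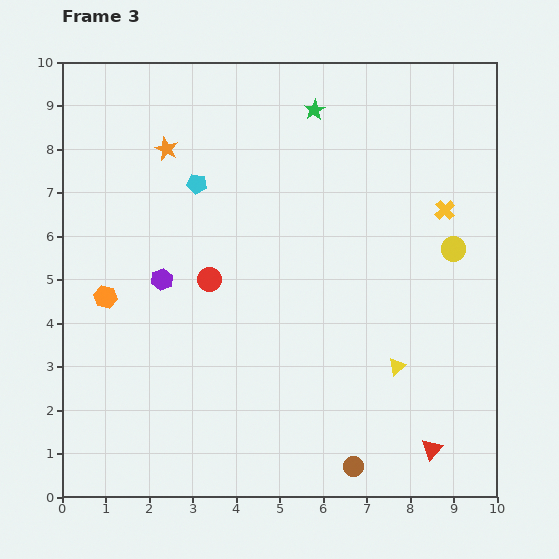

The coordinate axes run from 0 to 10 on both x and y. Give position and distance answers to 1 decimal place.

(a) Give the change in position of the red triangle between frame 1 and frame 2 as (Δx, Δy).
(2.4, -2.9)

The red triangle was at (3.7, 6.9) in frame 1 and (6.1, 4.0) in frame 2.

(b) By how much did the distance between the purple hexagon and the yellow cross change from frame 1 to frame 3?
+1.3

Distance in frame 1: 5.4. Distance in frame 3: 6.7.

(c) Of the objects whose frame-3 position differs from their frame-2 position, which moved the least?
the orange star

(moved 0.5)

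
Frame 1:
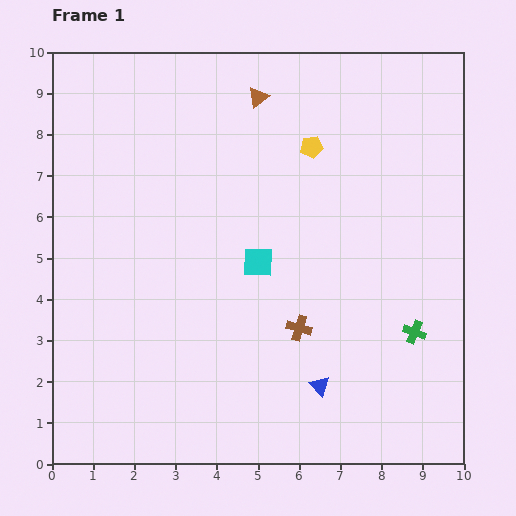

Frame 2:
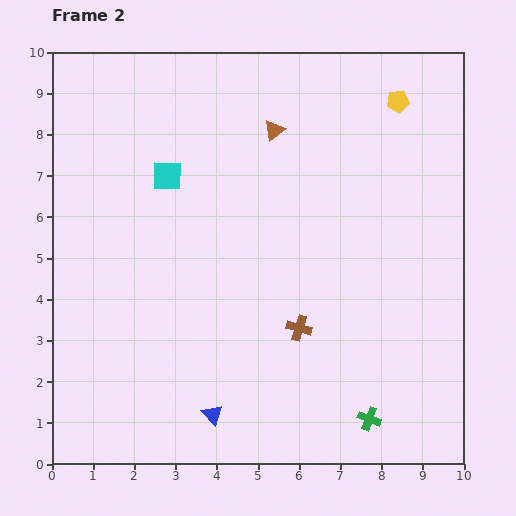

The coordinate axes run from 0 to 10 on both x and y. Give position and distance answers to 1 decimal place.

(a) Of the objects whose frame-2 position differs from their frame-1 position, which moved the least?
the brown triangle

(moved 0.9)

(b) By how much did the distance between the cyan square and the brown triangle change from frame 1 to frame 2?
-1.2

Distance in frame 1: 4.0. Distance in frame 2: 2.8.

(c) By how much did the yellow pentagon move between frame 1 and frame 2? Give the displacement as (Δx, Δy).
(2.1, 1.1)

The yellow pentagon was at (6.3, 7.7) in frame 1 and (8.4, 8.8) in frame 2.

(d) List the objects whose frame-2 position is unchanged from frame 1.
the brown cross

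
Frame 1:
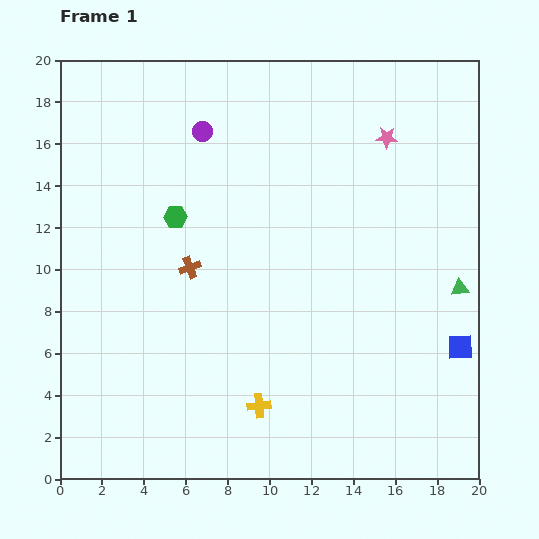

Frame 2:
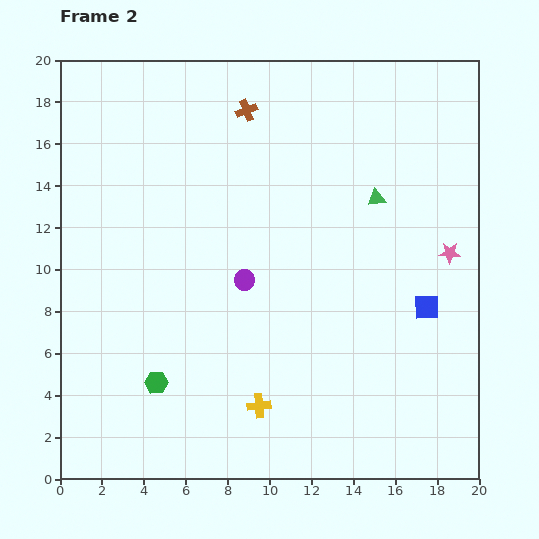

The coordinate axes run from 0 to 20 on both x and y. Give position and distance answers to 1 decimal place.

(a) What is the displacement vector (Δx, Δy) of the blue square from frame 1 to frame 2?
(-1.6, 1.9)

The blue square was at (19.1, 6.3) in frame 1 and (17.5, 8.2) in frame 2.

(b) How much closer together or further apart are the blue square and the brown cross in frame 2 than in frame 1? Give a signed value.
-0.7

Distance in frame 1: 13.4. Distance in frame 2: 12.7.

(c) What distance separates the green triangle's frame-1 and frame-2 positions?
5.9

The green triangle moved from (19.1, 9.1) to (15.1, 13.4), a distance of √(4.0² + 4.3²) ≈ 5.9.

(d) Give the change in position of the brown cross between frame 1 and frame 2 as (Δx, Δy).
(2.7, 7.5)

The brown cross was at (6.2, 10.1) in frame 1 and (8.9, 17.6) in frame 2.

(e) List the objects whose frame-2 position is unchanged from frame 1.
the yellow cross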